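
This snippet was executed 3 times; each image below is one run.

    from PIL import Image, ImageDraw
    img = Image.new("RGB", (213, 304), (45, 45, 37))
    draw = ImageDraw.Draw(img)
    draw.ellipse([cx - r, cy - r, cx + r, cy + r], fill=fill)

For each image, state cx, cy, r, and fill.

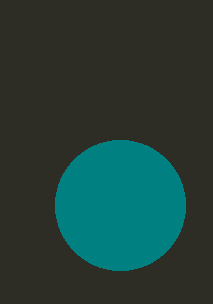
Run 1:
cx = 120; cy = 205; r = 65; fill = 'teal'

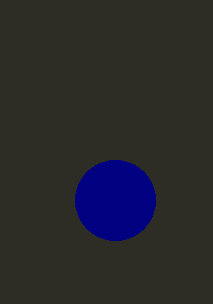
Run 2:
cx = 115
cy = 200
r = 40
fill = 'navy'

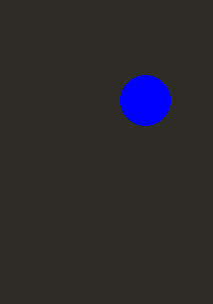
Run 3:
cx = 145
cy = 100
r = 25
fill = 'blue'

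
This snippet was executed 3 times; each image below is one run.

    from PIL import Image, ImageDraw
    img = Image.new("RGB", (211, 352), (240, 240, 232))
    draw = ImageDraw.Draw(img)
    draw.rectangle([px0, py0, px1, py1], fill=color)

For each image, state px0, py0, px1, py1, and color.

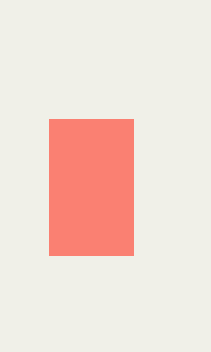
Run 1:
px0 = 49, py0 = 119, px1 = 133, py1 = 255, color = 'salmon'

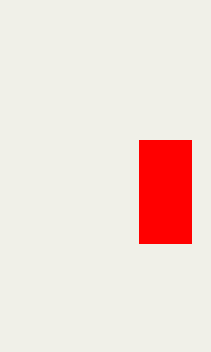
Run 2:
px0 = 139, py0 = 140, px1 = 191, py1 = 243, color = 'red'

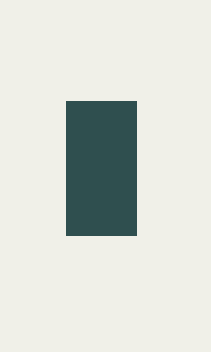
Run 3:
px0 = 66
py0 = 101
px1 = 136
py1 = 235
color = 'darkslategray'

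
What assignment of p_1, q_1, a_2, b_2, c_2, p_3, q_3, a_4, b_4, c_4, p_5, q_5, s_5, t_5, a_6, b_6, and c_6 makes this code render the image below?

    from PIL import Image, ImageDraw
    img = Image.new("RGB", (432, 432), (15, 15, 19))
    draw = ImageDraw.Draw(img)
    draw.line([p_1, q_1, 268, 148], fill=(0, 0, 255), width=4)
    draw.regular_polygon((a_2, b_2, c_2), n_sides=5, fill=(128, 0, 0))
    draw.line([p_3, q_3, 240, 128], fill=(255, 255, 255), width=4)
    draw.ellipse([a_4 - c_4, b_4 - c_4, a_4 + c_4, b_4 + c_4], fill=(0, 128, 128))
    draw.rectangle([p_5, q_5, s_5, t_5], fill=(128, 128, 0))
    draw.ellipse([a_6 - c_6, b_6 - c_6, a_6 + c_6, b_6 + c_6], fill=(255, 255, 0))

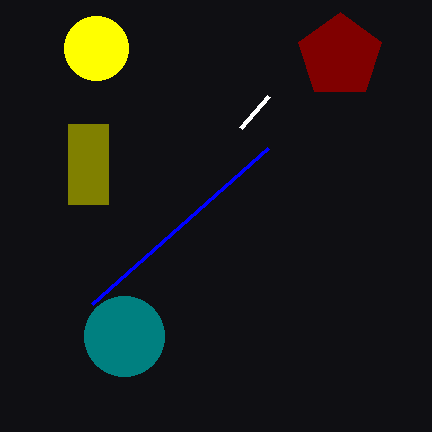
p_1 = 92, q_1 = 304, a_2 = 340, b_2 = 56, c_2 = 44, p_3 = 268, q_3 = 96, a_4 = 124, b_4 = 336, c_4 = 40, p_5 = 68, q_5 = 124, s_5 = 108, t_5 = 204, a_6 = 96, b_6 = 48, c_6 = 32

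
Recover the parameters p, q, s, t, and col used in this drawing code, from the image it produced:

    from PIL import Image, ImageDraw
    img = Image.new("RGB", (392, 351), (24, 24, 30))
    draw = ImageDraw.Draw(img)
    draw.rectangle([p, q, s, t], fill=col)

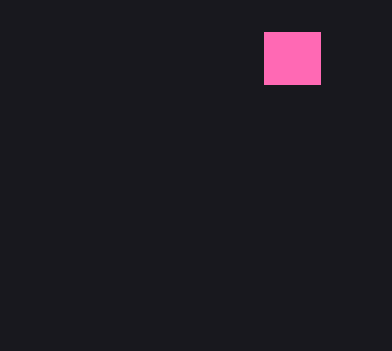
p = 264, q = 32, s = 320, t = 84, col = 'hotpink'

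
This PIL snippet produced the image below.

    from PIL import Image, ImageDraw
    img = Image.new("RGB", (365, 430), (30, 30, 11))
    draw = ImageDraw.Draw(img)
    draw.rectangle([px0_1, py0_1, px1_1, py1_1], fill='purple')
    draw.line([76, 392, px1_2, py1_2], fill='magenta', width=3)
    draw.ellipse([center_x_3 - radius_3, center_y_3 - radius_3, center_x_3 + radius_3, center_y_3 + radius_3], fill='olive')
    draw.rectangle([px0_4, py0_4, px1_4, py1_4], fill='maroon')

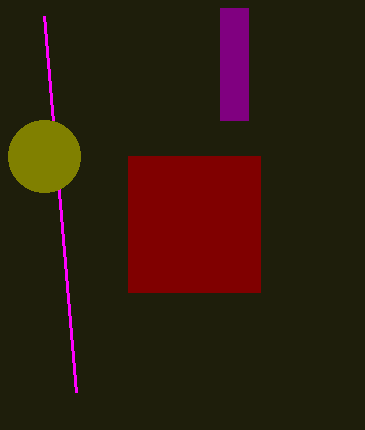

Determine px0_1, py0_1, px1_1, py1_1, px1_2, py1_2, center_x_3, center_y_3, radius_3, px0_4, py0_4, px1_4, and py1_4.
px0_1 = 220; py0_1 = 8; px1_1 = 248; py1_1 = 120; px1_2 = 44; py1_2 = 16; center_x_3 = 44; center_y_3 = 156; radius_3 = 36; px0_4 = 128; py0_4 = 156; px1_4 = 260; py1_4 = 292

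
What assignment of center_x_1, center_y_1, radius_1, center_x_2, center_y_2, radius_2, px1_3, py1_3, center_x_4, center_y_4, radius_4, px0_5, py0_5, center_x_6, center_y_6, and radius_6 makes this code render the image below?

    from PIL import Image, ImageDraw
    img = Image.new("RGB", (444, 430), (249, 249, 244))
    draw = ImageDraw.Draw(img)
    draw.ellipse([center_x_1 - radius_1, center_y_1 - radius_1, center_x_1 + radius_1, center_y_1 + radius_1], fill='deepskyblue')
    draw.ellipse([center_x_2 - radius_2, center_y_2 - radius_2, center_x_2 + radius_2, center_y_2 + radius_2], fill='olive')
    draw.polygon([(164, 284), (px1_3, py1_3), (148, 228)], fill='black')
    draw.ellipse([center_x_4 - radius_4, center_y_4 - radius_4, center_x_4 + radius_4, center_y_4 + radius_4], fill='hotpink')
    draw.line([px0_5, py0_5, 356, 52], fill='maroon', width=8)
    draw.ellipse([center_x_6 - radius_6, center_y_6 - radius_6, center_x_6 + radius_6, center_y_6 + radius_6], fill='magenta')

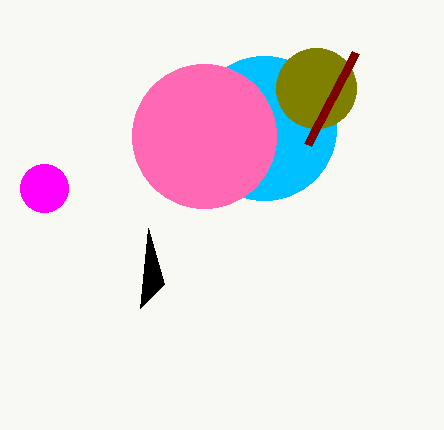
center_x_1 = 264, center_y_1 = 128, radius_1 = 72, center_x_2 = 316, center_y_2 = 88, radius_2 = 40, px1_3 = 140, py1_3 = 308, center_x_4 = 204, center_y_4 = 136, radius_4 = 72, px0_5 = 308, py0_5 = 144, center_x_6 = 44, center_y_6 = 188, radius_6 = 24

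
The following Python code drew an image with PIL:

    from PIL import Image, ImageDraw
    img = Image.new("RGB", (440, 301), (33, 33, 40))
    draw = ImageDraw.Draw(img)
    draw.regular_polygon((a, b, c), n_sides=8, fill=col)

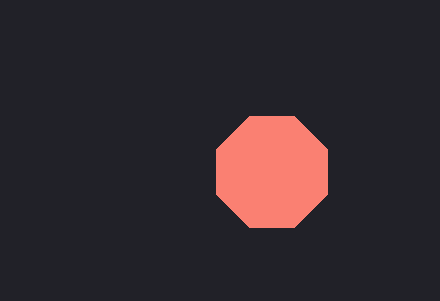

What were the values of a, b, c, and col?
a = 272
b = 172
c = 60
col = 'salmon'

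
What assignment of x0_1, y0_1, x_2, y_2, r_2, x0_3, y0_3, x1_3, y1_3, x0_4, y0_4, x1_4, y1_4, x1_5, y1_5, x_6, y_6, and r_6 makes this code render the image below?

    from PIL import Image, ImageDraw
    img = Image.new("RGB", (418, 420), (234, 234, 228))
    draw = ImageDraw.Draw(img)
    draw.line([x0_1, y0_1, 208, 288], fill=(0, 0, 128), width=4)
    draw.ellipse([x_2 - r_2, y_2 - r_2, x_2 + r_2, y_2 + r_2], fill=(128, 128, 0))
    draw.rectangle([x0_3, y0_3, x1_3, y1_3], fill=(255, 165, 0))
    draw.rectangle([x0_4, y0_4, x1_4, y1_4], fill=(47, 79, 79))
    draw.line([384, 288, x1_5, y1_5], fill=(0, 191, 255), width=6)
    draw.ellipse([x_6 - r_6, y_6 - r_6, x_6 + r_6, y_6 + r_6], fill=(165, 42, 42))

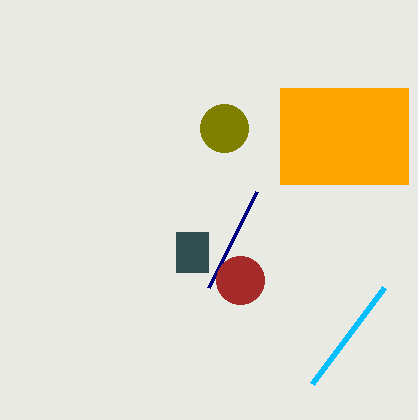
x0_1 = 256; y0_1 = 192; x_2 = 224; y_2 = 128; r_2 = 24; x0_3 = 280; y0_3 = 88; x1_3 = 408; y1_3 = 184; x0_4 = 176; y0_4 = 232; x1_4 = 208; y1_4 = 272; x1_5 = 312; y1_5 = 384; x_6 = 240; y_6 = 280; r_6 = 24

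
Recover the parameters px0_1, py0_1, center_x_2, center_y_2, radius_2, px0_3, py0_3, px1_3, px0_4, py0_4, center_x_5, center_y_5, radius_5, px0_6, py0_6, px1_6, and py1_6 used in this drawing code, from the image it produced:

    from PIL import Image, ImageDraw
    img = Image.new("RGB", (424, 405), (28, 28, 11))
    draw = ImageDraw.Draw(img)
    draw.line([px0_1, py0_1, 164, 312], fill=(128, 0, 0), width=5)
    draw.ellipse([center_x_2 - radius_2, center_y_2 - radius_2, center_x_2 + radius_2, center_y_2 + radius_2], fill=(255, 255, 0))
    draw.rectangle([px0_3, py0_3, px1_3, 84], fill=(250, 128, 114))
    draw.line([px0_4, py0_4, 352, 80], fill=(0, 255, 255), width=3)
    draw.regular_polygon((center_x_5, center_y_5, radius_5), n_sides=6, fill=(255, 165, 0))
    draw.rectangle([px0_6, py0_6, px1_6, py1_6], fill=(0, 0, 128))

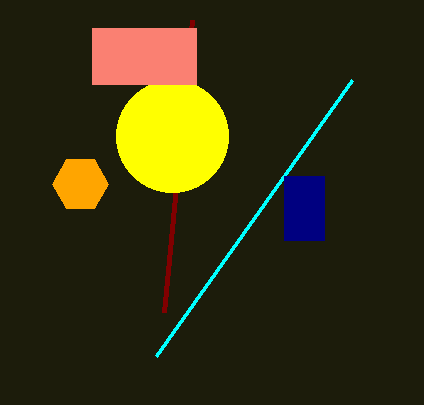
px0_1 = 192
py0_1 = 20
center_x_2 = 172
center_y_2 = 136
radius_2 = 56
px0_3 = 92
py0_3 = 28
px1_3 = 196
px0_4 = 156
py0_4 = 356
center_x_5 = 80
center_y_5 = 184
radius_5 = 28
px0_6 = 284
py0_6 = 176
px1_6 = 324
py1_6 = 240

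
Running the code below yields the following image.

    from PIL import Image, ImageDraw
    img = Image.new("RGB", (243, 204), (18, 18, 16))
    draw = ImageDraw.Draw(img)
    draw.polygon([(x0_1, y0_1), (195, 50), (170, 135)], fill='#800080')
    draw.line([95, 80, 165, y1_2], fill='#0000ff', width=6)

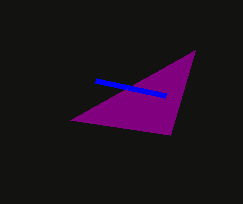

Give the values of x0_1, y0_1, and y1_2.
x0_1 = 70
y0_1 = 120
y1_2 = 95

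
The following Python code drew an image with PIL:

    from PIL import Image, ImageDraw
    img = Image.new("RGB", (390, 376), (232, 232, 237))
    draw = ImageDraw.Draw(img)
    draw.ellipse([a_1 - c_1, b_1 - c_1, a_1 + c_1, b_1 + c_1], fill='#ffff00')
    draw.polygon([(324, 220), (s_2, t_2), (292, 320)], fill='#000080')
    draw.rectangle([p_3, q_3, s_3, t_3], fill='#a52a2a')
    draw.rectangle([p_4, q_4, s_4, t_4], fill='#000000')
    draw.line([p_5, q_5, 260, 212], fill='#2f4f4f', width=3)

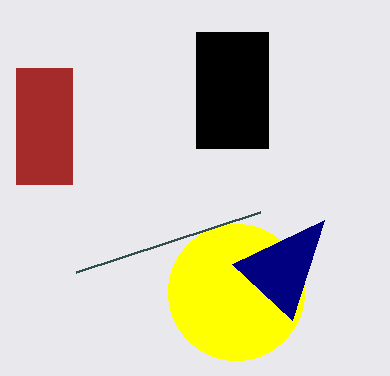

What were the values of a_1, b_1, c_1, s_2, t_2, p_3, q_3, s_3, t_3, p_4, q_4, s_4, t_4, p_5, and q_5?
a_1 = 236, b_1 = 292, c_1 = 68, s_2 = 232, t_2 = 264, p_3 = 16, q_3 = 68, s_3 = 72, t_3 = 184, p_4 = 196, q_4 = 32, s_4 = 268, t_4 = 148, p_5 = 76, q_5 = 272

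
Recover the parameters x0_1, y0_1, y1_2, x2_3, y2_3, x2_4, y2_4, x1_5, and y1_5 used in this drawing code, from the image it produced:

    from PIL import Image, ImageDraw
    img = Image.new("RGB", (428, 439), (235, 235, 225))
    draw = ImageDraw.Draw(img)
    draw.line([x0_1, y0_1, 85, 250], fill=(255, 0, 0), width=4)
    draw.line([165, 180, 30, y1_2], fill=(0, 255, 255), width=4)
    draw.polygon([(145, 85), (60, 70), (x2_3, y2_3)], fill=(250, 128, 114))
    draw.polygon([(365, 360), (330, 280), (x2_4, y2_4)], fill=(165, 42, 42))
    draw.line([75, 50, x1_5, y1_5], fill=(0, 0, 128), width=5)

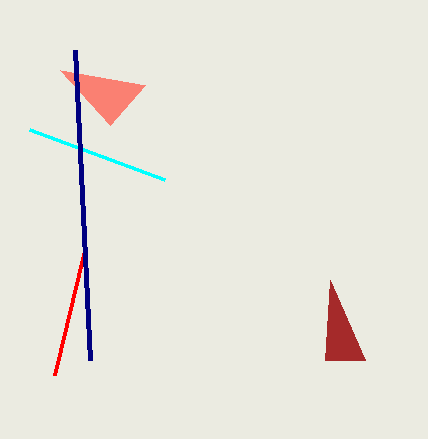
x0_1 = 55
y0_1 = 375
y1_2 = 130
x2_3 = 110
y2_3 = 125
x2_4 = 325
y2_4 = 360
x1_5 = 90
y1_5 = 360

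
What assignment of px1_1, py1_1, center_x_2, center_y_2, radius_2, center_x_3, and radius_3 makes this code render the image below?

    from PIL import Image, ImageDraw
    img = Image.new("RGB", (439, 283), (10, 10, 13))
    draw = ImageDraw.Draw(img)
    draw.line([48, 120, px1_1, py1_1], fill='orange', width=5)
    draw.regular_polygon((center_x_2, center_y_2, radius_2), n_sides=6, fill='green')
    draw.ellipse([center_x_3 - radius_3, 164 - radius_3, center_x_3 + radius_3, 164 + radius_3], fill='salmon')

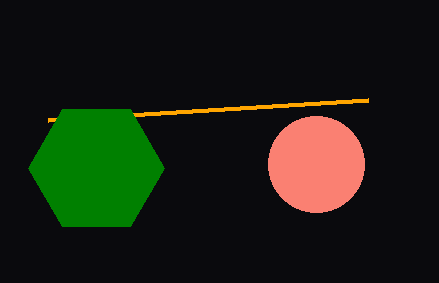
px1_1 = 368, py1_1 = 100, center_x_2 = 96, center_y_2 = 168, radius_2 = 68, center_x_3 = 316, radius_3 = 48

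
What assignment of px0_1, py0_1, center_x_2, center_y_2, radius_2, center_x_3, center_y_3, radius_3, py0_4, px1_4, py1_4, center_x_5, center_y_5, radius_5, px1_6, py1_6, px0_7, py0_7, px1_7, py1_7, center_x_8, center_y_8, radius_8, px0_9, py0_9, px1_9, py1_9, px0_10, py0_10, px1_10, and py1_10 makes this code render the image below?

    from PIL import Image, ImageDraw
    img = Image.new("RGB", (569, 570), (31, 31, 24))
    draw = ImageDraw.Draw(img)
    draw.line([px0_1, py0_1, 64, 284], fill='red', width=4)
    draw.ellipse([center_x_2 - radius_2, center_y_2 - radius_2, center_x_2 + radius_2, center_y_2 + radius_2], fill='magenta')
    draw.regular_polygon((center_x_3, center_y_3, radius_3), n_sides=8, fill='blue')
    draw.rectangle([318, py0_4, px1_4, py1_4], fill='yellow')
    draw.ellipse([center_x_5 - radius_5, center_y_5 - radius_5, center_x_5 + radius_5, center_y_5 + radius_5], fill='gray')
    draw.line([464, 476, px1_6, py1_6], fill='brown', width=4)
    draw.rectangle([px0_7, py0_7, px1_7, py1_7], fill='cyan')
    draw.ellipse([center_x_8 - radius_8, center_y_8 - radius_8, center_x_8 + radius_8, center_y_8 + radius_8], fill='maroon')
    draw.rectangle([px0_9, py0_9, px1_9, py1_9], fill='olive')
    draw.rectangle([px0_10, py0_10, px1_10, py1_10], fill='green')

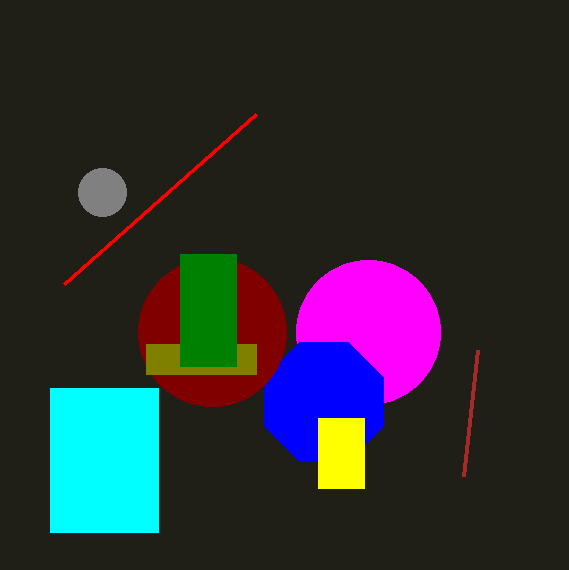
px0_1 = 256, py0_1 = 114, center_x_2 = 368, center_y_2 = 332, radius_2 = 72, center_x_3 = 324, center_y_3 = 402, radius_3 = 64, py0_4 = 418, px1_4 = 364, py1_4 = 488, center_x_5 = 102, center_y_5 = 192, radius_5 = 24, px1_6 = 478, py1_6 = 350, px0_7 = 50, py0_7 = 388, px1_7 = 158, py1_7 = 532, center_x_8 = 212, center_y_8 = 332, radius_8 = 74, px0_9 = 146, py0_9 = 344, px1_9 = 256, py1_9 = 374, px0_10 = 180, py0_10 = 254, px1_10 = 236, py1_10 = 366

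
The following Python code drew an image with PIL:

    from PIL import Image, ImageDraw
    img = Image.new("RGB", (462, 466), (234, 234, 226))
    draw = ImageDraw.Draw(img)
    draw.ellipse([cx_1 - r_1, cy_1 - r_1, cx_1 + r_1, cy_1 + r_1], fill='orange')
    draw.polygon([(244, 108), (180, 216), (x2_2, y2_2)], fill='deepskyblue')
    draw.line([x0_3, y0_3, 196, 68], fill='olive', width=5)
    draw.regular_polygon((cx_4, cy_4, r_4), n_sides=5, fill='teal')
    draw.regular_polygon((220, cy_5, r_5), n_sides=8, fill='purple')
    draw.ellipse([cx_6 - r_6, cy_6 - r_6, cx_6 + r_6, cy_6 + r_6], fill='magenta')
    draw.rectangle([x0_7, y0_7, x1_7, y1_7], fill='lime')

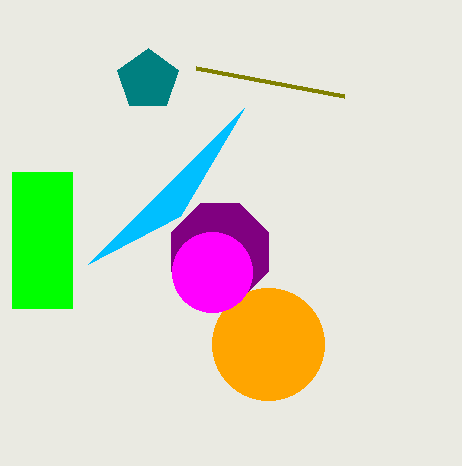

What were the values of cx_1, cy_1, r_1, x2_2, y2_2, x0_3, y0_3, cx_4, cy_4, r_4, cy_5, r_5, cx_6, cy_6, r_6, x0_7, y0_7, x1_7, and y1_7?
cx_1 = 268, cy_1 = 344, r_1 = 56, x2_2 = 88, y2_2 = 264, x0_3 = 344, y0_3 = 96, cx_4 = 148, cy_4 = 80, r_4 = 32, cy_5 = 252, r_5 = 52, cx_6 = 212, cy_6 = 272, r_6 = 40, x0_7 = 12, y0_7 = 172, x1_7 = 72, y1_7 = 308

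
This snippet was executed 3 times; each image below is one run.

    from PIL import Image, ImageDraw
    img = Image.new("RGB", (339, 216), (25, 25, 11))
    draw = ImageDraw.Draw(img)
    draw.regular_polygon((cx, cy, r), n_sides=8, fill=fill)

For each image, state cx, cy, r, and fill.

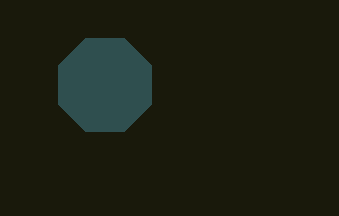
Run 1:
cx = 105; cy = 85; r = 50; fill = 'darkslategray'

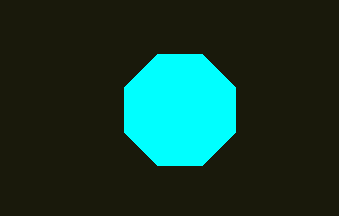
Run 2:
cx = 180, cy = 110, r = 60, fill = 'cyan'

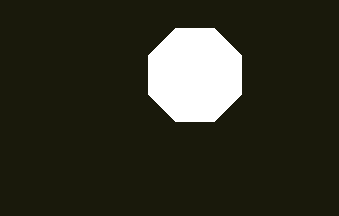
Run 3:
cx = 195
cy = 75
r = 50
fill = 'white'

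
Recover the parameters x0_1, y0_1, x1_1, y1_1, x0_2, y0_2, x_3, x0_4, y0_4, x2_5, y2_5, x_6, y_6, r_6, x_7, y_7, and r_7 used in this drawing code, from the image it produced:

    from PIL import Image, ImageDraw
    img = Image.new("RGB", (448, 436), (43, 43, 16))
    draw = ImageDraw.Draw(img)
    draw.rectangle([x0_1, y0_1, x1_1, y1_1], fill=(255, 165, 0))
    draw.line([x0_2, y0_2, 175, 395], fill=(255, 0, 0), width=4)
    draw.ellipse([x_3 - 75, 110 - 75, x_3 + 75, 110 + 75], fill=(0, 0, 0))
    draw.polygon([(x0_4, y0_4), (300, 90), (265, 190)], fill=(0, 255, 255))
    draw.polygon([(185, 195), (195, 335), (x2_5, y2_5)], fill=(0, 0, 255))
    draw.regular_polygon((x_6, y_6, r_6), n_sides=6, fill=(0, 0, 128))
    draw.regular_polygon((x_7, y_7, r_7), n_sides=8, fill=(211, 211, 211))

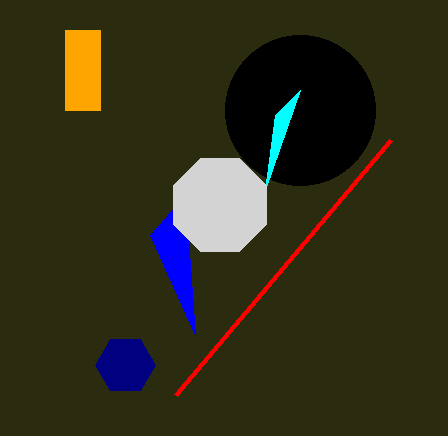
x0_1 = 65; y0_1 = 30; x1_1 = 100; y1_1 = 110; x0_2 = 390; y0_2 = 140; x_3 = 300; x0_4 = 275; y0_4 = 115; x2_5 = 150; y2_5 = 235; x_6 = 125; y_6 = 365; r_6 = 30; x_7 = 220; y_7 = 205; r_7 = 50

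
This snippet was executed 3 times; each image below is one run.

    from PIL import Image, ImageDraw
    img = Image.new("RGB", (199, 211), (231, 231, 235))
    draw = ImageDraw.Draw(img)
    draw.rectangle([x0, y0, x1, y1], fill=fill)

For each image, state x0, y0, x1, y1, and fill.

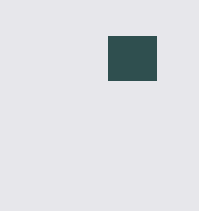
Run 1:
x0 = 108; y0 = 36; x1 = 156; y1 = 80; fill = 'darkslategray'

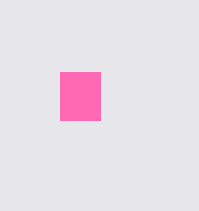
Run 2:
x0 = 60; y0 = 72; x1 = 100; y1 = 120; fill = 'hotpink'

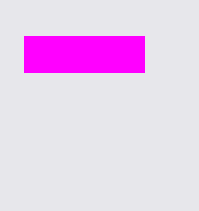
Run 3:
x0 = 24
y0 = 36
x1 = 144
y1 = 72
fill = 'magenta'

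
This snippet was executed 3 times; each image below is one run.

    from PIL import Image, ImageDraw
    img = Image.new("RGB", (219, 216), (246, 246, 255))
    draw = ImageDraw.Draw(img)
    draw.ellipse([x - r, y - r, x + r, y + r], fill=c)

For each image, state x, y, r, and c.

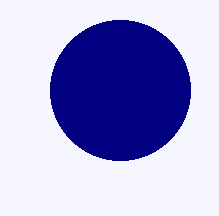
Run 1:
x = 120; y = 90; r = 70; c = 'navy'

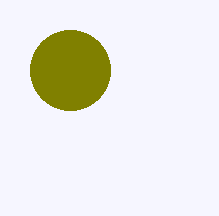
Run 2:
x = 70, y = 70, r = 40, c = 'olive'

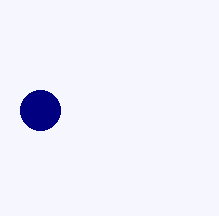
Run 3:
x = 40, y = 110, r = 20, c = 'navy'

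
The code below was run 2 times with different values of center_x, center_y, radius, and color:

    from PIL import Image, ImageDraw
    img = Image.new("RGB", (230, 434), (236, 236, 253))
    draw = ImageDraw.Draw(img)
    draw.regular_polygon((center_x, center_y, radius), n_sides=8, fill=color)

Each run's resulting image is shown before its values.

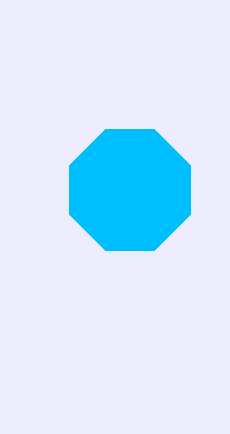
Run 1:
center_x = 130; center_y = 190; radius = 65; color = 'deepskyblue'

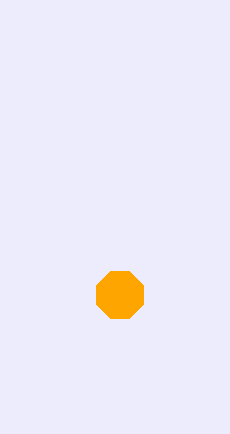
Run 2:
center_x = 120; center_y = 295; radius = 25; color = 'orange'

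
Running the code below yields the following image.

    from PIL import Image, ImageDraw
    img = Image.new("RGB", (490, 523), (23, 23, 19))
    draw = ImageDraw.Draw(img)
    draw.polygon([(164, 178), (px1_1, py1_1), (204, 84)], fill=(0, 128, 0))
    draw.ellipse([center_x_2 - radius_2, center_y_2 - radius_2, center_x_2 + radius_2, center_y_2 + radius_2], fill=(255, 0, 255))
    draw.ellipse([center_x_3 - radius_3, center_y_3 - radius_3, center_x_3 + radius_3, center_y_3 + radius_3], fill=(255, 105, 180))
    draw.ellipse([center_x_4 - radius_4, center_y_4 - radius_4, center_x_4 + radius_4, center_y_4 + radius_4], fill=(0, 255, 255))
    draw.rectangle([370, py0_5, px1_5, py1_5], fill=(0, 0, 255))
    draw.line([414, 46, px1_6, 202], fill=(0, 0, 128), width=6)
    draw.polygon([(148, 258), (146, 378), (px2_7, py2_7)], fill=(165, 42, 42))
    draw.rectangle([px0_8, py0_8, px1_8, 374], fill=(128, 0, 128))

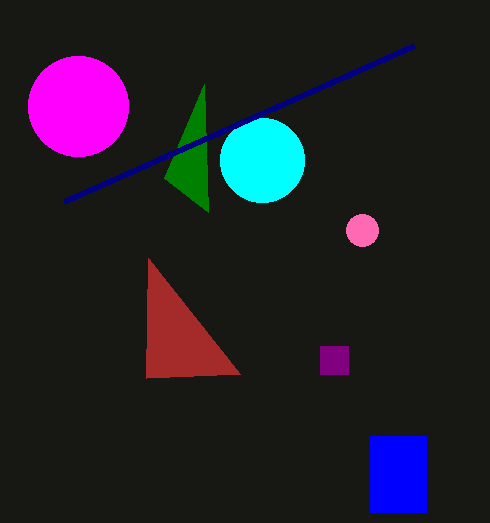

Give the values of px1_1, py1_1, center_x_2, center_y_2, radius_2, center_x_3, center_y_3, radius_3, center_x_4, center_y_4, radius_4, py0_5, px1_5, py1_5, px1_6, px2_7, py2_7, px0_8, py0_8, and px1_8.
px1_1 = 208; py1_1 = 212; center_x_2 = 78; center_y_2 = 106; radius_2 = 50; center_x_3 = 362; center_y_3 = 230; radius_3 = 16; center_x_4 = 262; center_y_4 = 160; radius_4 = 42; py0_5 = 436; px1_5 = 426; py1_5 = 512; px1_6 = 64; px2_7 = 240; py2_7 = 374; px0_8 = 320; py0_8 = 346; px1_8 = 348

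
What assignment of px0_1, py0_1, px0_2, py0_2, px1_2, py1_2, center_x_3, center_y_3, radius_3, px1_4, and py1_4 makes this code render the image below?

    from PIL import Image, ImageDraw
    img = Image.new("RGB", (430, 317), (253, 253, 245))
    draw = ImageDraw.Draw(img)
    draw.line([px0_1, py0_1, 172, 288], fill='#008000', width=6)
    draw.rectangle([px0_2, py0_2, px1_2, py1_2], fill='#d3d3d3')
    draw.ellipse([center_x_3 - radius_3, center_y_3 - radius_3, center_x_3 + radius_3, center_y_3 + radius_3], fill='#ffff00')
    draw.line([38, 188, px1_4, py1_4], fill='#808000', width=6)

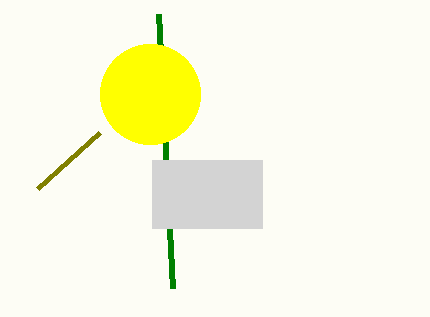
px0_1 = 158, py0_1 = 14, px0_2 = 152, py0_2 = 160, px1_2 = 262, py1_2 = 228, center_x_3 = 150, center_y_3 = 94, radius_3 = 50, px1_4 = 100, py1_4 = 132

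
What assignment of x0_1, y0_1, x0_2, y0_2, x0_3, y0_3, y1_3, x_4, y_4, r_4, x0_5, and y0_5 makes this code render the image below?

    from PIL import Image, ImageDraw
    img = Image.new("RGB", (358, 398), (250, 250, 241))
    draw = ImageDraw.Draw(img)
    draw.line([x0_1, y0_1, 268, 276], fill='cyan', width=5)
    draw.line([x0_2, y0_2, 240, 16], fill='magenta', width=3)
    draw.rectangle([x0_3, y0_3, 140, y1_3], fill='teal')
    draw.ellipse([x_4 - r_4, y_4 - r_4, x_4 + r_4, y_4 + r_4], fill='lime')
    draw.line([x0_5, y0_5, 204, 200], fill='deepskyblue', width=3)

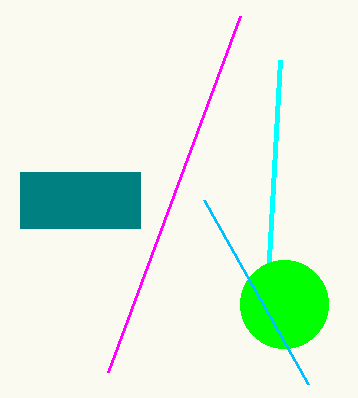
x0_1 = 280; y0_1 = 60; x0_2 = 108; y0_2 = 372; x0_3 = 20; y0_3 = 172; y1_3 = 228; x_4 = 284; y_4 = 304; r_4 = 44; x0_5 = 308; y0_5 = 384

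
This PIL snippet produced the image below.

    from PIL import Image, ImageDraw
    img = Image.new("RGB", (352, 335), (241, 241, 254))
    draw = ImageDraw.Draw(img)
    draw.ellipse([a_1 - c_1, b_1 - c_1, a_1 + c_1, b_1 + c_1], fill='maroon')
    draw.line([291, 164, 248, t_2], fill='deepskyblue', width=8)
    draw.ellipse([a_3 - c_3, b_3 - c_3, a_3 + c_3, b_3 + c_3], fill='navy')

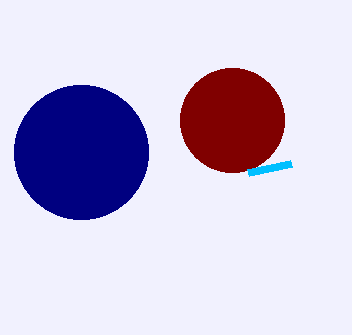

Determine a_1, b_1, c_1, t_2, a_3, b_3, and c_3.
a_1 = 232
b_1 = 120
c_1 = 52
t_2 = 173
a_3 = 81
b_3 = 152
c_3 = 67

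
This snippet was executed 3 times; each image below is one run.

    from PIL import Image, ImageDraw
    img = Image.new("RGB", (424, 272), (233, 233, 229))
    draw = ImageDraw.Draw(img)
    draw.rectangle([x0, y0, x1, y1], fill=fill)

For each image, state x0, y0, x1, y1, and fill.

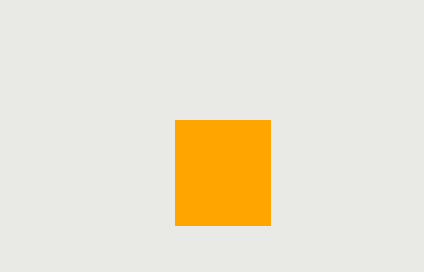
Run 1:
x0 = 175, y0 = 120, x1 = 270, y1 = 225, fill = 'orange'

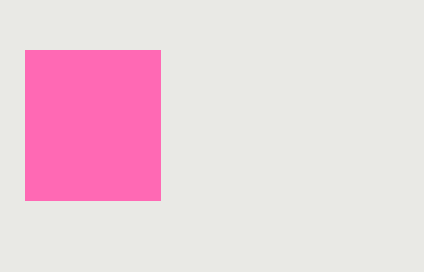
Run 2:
x0 = 25, y0 = 50, x1 = 160, y1 = 200, fill = 'hotpink'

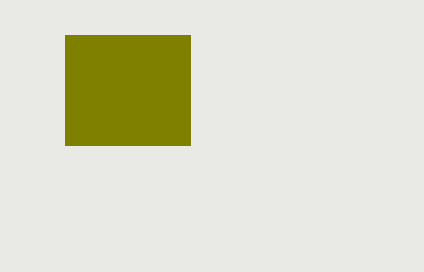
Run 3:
x0 = 65; y0 = 35; x1 = 190; y1 = 145; fill = 'olive'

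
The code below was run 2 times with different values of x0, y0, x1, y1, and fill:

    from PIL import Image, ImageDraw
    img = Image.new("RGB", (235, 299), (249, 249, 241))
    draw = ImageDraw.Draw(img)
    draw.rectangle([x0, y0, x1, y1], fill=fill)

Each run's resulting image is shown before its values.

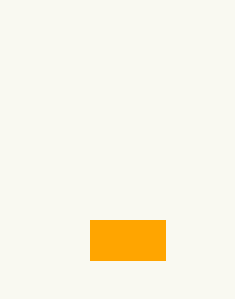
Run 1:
x0 = 90, y0 = 220, x1 = 165, y1 = 260, fill = 'orange'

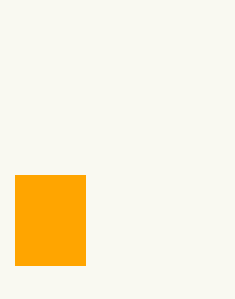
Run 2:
x0 = 15; y0 = 175; x1 = 85; y1 = 265; fill = 'orange'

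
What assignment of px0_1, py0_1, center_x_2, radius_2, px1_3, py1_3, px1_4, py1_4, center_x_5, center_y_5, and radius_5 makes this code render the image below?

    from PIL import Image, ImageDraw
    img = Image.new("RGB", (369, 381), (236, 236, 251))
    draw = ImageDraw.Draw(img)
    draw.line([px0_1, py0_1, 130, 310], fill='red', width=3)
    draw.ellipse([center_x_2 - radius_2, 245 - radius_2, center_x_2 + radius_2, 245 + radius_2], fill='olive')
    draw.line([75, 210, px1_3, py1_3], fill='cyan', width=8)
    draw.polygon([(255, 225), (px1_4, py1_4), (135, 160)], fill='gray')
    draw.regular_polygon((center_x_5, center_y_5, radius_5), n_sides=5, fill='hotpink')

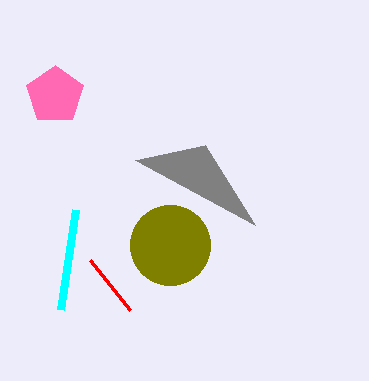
px0_1 = 90, py0_1 = 260, center_x_2 = 170, radius_2 = 40, px1_3 = 60, py1_3 = 310, px1_4 = 205, py1_4 = 145, center_x_5 = 55, center_y_5 = 95, radius_5 = 30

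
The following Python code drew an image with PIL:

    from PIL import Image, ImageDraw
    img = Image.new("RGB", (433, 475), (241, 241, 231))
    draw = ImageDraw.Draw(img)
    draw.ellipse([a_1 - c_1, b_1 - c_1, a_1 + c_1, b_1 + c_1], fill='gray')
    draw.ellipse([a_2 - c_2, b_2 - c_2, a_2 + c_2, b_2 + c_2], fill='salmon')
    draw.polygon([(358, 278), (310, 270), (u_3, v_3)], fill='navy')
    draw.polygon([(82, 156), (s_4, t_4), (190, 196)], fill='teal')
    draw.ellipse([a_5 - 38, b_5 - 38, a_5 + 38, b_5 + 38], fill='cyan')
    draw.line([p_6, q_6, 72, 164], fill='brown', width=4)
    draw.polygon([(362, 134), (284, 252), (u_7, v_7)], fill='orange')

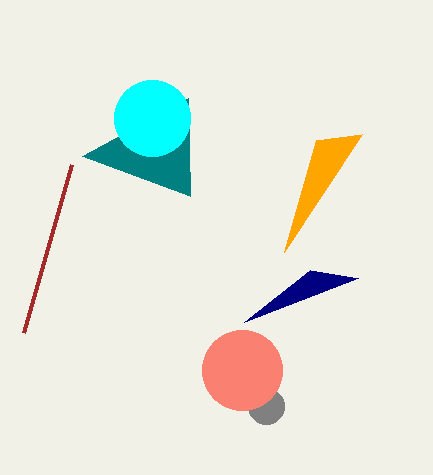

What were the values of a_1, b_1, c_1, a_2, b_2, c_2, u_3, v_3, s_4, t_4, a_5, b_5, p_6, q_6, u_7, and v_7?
a_1 = 266
b_1 = 406
c_1 = 18
a_2 = 242
b_2 = 370
c_2 = 40
u_3 = 244
v_3 = 322
s_4 = 188
t_4 = 98
a_5 = 152
b_5 = 118
p_6 = 24
q_6 = 332
u_7 = 316
v_7 = 140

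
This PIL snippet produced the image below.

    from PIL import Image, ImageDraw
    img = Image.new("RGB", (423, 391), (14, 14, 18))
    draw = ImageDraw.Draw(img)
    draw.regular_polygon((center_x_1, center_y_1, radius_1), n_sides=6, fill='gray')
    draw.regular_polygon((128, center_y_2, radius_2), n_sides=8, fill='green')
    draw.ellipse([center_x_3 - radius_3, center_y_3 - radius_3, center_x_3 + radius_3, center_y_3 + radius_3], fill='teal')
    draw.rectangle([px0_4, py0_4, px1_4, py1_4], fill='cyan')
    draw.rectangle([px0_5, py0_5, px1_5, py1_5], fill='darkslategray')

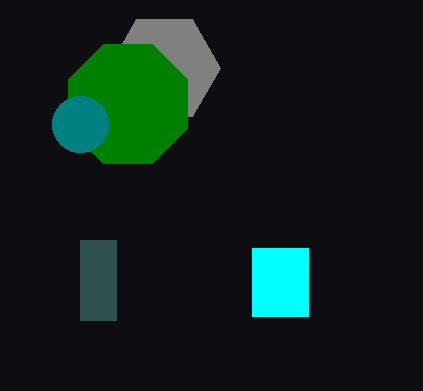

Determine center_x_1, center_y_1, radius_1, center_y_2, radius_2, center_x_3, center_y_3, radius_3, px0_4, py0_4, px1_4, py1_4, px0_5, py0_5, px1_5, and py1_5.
center_x_1 = 164; center_y_1 = 68; radius_1 = 56; center_y_2 = 104; radius_2 = 64; center_x_3 = 80; center_y_3 = 124; radius_3 = 28; px0_4 = 252; py0_4 = 248; px1_4 = 308; py1_4 = 316; px0_5 = 80; py0_5 = 240; px1_5 = 116; py1_5 = 320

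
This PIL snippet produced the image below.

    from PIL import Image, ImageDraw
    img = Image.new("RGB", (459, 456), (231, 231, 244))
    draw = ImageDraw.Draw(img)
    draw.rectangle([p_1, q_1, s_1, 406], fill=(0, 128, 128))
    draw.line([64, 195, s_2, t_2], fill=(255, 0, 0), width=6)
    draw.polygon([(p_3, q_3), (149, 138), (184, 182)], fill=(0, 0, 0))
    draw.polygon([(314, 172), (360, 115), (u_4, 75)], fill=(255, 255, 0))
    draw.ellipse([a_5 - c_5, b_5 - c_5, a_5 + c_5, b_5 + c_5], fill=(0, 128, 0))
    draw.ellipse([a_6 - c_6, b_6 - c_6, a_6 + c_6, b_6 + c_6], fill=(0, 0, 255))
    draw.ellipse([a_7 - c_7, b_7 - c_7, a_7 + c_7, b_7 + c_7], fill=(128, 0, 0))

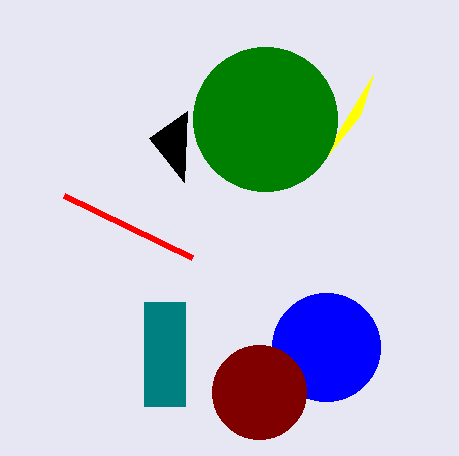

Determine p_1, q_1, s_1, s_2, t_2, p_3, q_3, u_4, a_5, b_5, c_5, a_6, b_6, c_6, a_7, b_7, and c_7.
p_1 = 144, q_1 = 302, s_1 = 185, s_2 = 192, t_2 = 257, p_3 = 187, q_3 = 111, u_4 = 373, a_5 = 265, b_5 = 119, c_5 = 72, a_6 = 326, b_6 = 347, c_6 = 54, a_7 = 259, b_7 = 392, c_7 = 47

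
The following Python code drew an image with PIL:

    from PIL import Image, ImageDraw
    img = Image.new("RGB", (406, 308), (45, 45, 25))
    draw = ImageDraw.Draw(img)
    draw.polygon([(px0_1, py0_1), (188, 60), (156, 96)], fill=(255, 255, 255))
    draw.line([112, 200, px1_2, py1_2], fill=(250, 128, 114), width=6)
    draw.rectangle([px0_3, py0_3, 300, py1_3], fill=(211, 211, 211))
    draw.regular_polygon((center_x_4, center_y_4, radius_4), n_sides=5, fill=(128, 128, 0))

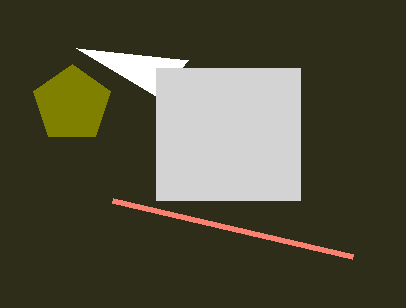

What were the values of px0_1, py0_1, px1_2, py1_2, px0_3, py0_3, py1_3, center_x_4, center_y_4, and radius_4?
px0_1 = 76; py0_1 = 48; px1_2 = 352; py1_2 = 256; px0_3 = 156; py0_3 = 68; py1_3 = 200; center_x_4 = 72; center_y_4 = 104; radius_4 = 40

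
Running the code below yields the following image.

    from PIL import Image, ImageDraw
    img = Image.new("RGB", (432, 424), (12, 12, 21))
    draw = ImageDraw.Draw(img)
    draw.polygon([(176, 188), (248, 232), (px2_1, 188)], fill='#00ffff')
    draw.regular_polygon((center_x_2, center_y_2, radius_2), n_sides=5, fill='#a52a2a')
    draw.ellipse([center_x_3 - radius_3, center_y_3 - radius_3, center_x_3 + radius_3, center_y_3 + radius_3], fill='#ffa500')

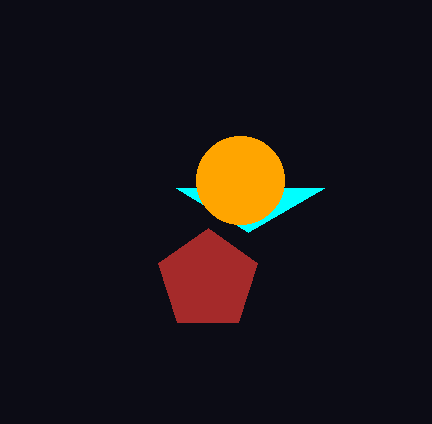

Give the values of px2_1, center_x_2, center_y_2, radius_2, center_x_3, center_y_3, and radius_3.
px2_1 = 324, center_x_2 = 208, center_y_2 = 280, radius_2 = 52, center_x_3 = 240, center_y_3 = 180, radius_3 = 44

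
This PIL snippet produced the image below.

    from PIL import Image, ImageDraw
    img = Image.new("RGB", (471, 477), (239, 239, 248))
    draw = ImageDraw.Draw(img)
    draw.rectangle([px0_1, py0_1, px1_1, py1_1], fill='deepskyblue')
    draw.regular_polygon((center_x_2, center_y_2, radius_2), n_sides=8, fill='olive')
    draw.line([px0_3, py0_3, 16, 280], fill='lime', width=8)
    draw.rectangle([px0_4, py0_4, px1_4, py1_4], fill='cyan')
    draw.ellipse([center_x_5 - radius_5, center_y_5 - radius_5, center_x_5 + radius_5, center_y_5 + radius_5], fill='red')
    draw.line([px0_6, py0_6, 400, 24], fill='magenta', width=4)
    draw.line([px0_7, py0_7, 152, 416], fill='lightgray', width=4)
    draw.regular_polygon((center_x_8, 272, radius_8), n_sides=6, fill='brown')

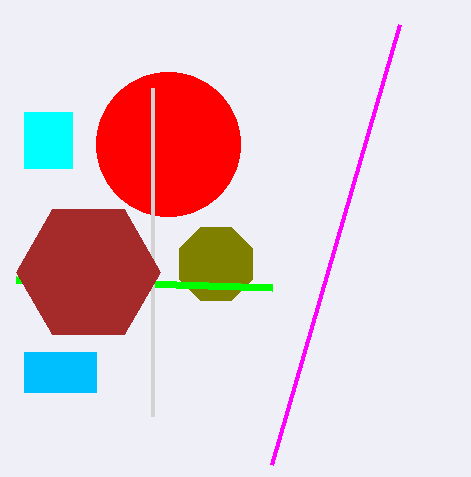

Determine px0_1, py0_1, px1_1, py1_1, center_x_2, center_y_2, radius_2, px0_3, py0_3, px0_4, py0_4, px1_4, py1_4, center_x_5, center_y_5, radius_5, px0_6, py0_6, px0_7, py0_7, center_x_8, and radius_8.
px0_1 = 24, py0_1 = 352, px1_1 = 96, py1_1 = 392, center_x_2 = 216, center_y_2 = 264, radius_2 = 40, px0_3 = 272, py0_3 = 288, px0_4 = 24, py0_4 = 112, px1_4 = 72, py1_4 = 168, center_x_5 = 168, center_y_5 = 144, radius_5 = 72, px0_6 = 272, py0_6 = 464, px0_7 = 152, py0_7 = 88, center_x_8 = 88, radius_8 = 72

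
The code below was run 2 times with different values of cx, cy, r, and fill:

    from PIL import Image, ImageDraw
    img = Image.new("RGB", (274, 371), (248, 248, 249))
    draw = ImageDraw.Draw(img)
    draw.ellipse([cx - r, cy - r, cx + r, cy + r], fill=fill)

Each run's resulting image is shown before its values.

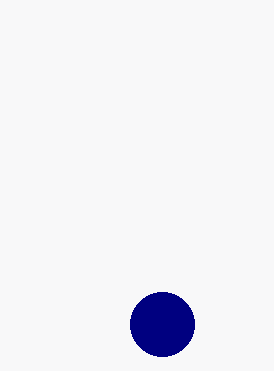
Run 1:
cx = 162; cy = 324; r = 32; fill = 'navy'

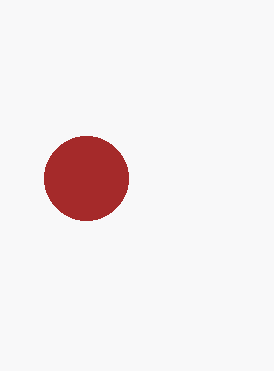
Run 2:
cx = 86; cy = 178; r = 42; fill = 'brown'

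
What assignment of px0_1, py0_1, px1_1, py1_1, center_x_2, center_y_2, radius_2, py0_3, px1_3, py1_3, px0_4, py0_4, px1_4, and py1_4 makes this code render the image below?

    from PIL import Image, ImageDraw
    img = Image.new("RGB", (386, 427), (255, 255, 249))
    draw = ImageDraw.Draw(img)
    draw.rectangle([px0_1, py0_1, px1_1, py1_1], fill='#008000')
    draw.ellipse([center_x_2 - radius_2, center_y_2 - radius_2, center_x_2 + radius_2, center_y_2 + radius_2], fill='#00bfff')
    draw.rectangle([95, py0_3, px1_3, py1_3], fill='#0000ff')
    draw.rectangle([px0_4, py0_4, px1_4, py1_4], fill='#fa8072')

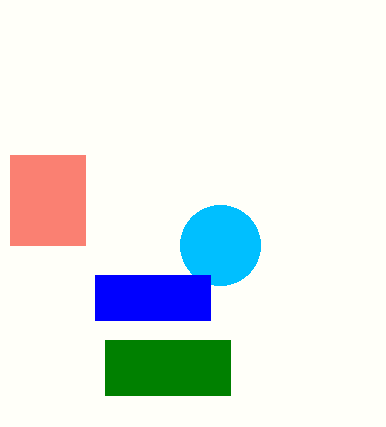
px0_1 = 105; py0_1 = 340; px1_1 = 230; py1_1 = 395; center_x_2 = 220; center_y_2 = 245; radius_2 = 40; py0_3 = 275; px1_3 = 210; py1_3 = 320; px0_4 = 10; py0_4 = 155; px1_4 = 85; py1_4 = 245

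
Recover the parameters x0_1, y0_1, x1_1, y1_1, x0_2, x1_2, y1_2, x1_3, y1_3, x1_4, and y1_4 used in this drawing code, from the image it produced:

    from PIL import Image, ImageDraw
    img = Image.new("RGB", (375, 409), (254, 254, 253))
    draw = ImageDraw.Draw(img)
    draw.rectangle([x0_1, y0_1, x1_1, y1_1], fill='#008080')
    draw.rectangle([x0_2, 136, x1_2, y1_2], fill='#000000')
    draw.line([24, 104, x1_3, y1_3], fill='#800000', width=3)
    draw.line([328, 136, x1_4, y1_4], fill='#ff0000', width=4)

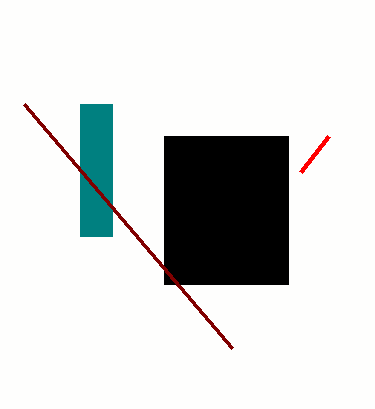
x0_1 = 80, y0_1 = 104, x1_1 = 112, y1_1 = 236, x0_2 = 164, x1_2 = 288, y1_2 = 284, x1_3 = 232, y1_3 = 348, x1_4 = 300, y1_4 = 172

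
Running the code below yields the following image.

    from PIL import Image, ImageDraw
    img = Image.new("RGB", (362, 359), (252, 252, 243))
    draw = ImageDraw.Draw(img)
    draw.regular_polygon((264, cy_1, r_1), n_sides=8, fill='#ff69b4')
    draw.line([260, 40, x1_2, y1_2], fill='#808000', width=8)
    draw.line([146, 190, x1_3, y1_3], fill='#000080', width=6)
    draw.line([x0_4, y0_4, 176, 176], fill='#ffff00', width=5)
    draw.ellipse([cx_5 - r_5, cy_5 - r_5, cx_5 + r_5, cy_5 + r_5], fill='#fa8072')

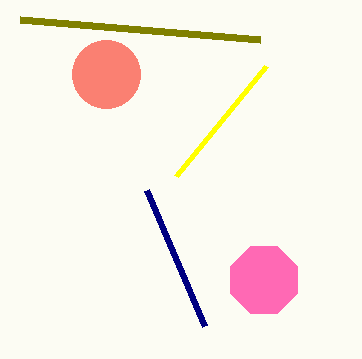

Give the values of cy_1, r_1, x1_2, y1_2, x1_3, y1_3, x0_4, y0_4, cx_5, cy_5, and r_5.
cy_1 = 280
r_1 = 36
x1_2 = 20
y1_2 = 20
x1_3 = 204
y1_3 = 326
x0_4 = 266
y0_4 = 66
cx_5 = 106
cy_5 = 74
r_5 = 34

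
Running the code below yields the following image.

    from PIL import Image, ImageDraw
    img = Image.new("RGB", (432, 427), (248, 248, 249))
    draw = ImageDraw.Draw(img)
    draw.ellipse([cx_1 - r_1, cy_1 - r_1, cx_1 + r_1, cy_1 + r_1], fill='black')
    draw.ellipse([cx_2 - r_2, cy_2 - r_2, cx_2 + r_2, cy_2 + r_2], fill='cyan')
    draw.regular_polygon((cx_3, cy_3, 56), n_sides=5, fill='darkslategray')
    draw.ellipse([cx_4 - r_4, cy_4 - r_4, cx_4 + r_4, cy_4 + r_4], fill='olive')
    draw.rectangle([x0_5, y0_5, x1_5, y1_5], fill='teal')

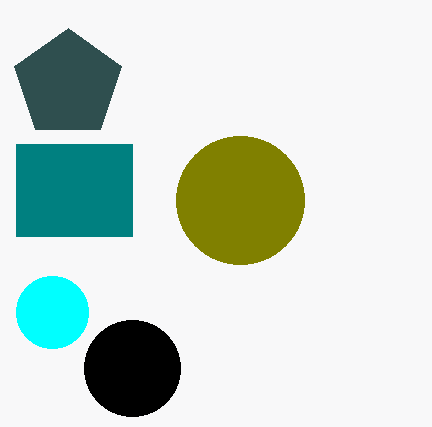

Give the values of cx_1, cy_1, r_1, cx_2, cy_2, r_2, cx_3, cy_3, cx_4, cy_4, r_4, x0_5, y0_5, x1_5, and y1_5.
cx_1 = 132; cy_1 = 368; r_1 = 48; cx_2 = 52; cy_2 = 312; r_2 = 36; cx_3 = 68; cy_3 = 84; cx_4 = 240; cy_4 = 200; r_4 = 64; x0_5 = 16; y0_5 = 144; x1_5 = 132; y1_5 = 236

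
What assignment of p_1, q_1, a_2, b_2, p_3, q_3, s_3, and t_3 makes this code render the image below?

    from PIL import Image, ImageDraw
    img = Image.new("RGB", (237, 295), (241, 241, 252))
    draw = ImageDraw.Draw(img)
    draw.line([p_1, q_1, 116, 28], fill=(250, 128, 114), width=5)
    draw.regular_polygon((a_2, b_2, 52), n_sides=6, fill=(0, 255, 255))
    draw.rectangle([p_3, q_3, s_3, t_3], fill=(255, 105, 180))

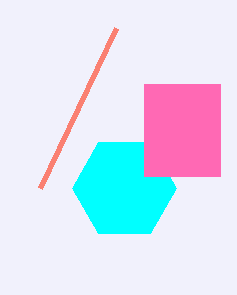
p_1 = 40
q_1 = 188
a_2 = 124
b_2 = 188
p_3 = 144
q_3 = 84
s_3 = 220
t_3 = 176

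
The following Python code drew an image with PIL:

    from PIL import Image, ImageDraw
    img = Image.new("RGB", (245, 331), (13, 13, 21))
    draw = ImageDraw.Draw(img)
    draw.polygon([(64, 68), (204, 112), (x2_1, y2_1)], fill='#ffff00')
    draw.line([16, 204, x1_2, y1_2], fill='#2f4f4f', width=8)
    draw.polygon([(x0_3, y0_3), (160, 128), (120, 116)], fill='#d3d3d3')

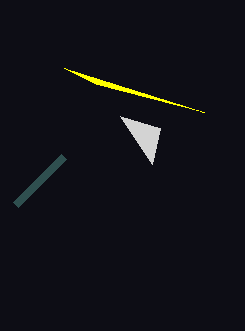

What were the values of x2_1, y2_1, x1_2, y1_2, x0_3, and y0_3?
x2_1 = 96
y2_1 = 84
x1_2 = 64
y1_2 = 156
x0_3 = 152
y0_3 = 164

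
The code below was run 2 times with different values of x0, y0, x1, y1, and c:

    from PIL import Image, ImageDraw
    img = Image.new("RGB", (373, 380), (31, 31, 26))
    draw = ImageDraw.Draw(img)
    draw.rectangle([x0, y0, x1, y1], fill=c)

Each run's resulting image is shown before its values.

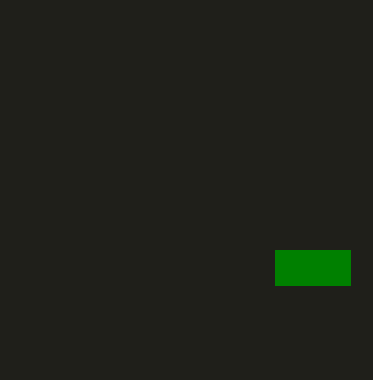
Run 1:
x0 = 275, y0 = 250, x1 = 350, y1 = 285, c = 'green'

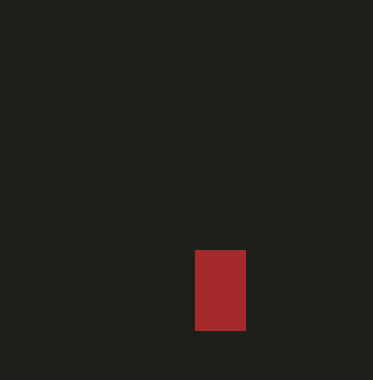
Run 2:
x0 = 195
y0 = 250
x1 = 245
y1 = 330
c = 'brown'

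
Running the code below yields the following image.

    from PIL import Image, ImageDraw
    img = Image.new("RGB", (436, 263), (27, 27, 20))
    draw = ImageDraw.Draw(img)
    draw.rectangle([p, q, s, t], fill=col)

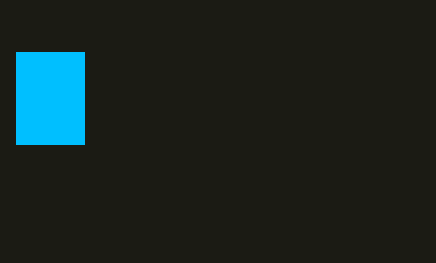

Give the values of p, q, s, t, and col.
p = 16; q = 52; s = 84; t = 144; col = 'deepskyblue'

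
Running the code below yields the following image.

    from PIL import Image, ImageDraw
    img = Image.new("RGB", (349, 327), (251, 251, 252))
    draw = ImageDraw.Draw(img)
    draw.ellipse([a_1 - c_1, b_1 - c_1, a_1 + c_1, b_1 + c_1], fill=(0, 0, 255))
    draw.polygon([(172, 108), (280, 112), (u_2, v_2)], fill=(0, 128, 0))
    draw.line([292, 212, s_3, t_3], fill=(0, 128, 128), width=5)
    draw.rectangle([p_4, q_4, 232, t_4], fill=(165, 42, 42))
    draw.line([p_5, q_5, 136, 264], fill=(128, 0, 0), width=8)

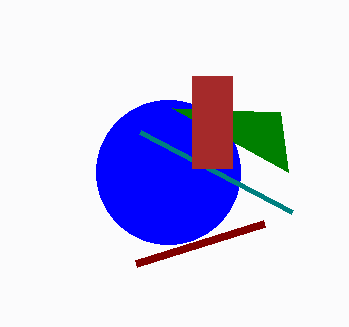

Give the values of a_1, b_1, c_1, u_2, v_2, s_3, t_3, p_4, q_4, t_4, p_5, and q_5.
a_1 = 168
b_1 = 172
c_1 = 72
u_2 = 288
v_2 = 172
s_3 = 140
t_3 = 132
p_4 = 192
q_4 = 76
t_4 = 168
p_5 = 264
q_5 = 224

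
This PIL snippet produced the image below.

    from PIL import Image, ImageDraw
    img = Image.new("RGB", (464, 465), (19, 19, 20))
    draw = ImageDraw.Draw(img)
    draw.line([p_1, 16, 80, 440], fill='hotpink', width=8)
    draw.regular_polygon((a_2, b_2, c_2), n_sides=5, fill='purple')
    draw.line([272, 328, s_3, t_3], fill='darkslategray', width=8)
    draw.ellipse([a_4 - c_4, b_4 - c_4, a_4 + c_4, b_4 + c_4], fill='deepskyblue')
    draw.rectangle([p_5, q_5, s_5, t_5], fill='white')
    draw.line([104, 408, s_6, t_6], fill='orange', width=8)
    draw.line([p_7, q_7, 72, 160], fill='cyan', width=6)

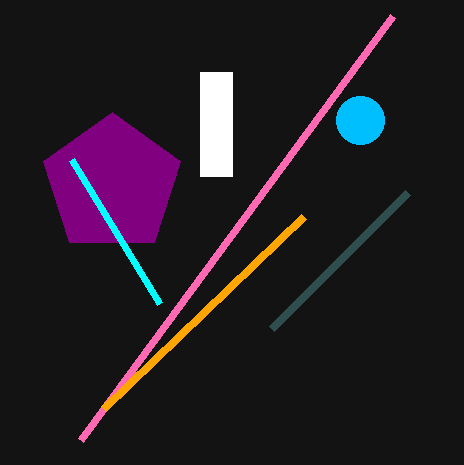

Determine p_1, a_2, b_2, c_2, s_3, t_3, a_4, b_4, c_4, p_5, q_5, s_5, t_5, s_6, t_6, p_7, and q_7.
p_1 = 392; a_2 = 112; b_2 = 184; c_2 = 72; s_3 = 408; t_3 = 192; a_4 = 360; b_4 = 120; c_4 = 24; p_5 = 200; q_5 = 72; s_5 = 232; t_5 = 176; s_6 = 304; t_6 = 216; p_7 = 160; q_7 = 304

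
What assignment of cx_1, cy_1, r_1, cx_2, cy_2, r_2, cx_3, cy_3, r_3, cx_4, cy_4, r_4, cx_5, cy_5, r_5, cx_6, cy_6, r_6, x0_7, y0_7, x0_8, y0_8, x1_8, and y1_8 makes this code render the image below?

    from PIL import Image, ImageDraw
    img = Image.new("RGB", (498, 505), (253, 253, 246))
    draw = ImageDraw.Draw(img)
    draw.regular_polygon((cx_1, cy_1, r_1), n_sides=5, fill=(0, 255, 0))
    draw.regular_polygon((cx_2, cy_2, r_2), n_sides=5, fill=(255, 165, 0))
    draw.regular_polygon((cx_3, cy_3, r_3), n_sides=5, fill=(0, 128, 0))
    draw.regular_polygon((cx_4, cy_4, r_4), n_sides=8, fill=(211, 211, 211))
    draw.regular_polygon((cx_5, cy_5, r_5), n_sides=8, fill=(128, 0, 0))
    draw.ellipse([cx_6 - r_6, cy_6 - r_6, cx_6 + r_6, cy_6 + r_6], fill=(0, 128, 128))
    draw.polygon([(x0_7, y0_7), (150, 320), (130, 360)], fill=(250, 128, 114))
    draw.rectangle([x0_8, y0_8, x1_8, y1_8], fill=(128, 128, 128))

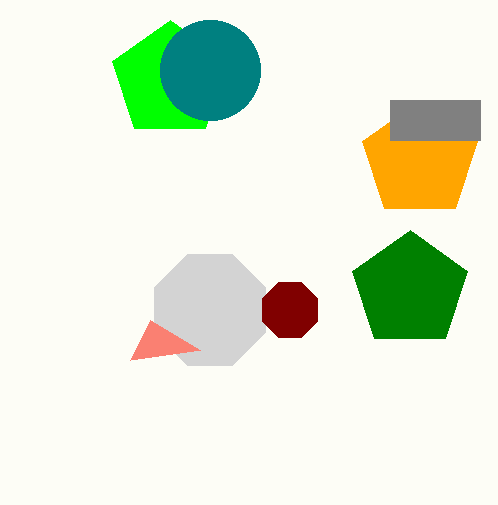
cx_1 = 170
cy_1 = 80
r_1 = 60
cx_2 = 420
cy_2 = 160
r_2 = 60
cx_3 = 410
cy_3 = 290
r_3 = 60
cx_4 = 210
cy_4 = 310
r_4 = 60
cx_5 = 290
cy_5 = 310
r_5 = 30
cx_6 = 210
cy_6 = 70
r_6 = 50
x0_7 = 200
y0_7 = 350
x0_8 = 390
y0_8 = 100
x1_8 = 480
y1_8 = 140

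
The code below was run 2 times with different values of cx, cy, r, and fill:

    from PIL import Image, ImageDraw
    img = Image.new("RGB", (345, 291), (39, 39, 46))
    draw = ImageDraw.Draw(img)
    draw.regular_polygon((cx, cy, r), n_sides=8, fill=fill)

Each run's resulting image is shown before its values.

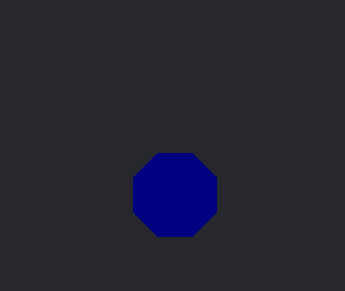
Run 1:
cx = 175; cy = 195; r = 45; fill = 'navy'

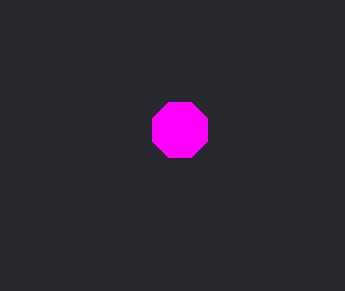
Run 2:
cx = 180
cy = 130
r = 30
fill = 'magenta'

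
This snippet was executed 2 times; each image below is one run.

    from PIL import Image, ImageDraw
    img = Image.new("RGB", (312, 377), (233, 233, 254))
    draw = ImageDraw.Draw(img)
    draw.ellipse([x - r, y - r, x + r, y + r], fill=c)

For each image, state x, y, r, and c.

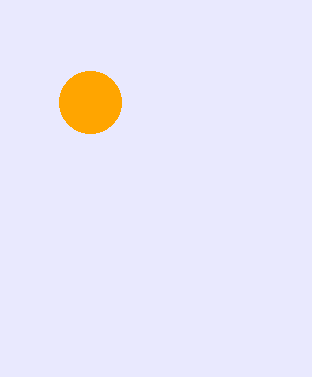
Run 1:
x = 90; y = 102; r = 31; c = 'orange'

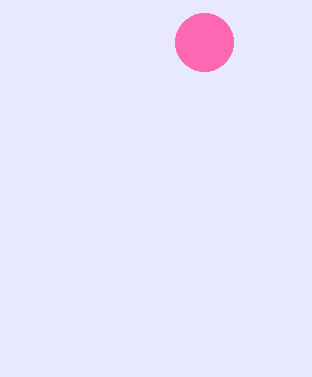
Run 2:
x = 204
y = 42
r = 29
c = 'hotpink'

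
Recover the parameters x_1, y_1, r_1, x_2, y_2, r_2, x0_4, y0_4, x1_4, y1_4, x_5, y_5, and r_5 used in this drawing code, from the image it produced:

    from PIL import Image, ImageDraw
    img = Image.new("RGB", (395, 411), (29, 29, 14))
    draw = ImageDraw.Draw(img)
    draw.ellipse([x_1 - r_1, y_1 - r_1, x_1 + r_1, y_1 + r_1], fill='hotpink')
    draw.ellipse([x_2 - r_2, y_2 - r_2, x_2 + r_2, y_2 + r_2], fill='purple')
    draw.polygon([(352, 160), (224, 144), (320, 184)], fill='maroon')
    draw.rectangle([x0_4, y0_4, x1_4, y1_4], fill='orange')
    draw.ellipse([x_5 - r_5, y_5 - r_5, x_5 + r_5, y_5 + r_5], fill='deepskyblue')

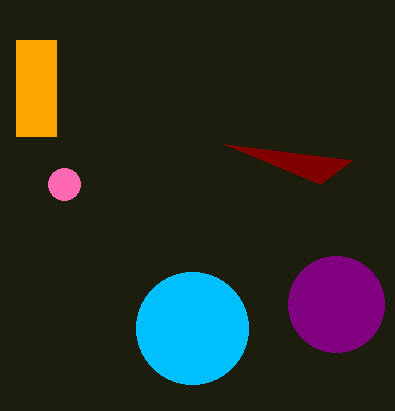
x_1 = 64
y_1 = 184
r_1 = 16
x_2 = 336
y_2 = 304
r_2 = 48
x0_4 = 16
y0_4 = 40
x1_4 = 56
y1_4 = 136
x_5 = 192
y_5 = 328
r_5 = 56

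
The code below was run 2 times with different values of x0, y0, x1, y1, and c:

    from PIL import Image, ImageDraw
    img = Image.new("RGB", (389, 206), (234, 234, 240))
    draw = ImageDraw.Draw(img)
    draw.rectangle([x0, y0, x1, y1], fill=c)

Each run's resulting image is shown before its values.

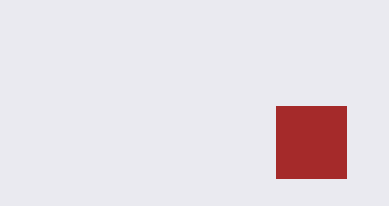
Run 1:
x0 = 276
y0 = 106
x1 = 346
y1 = 178
c = 'brown'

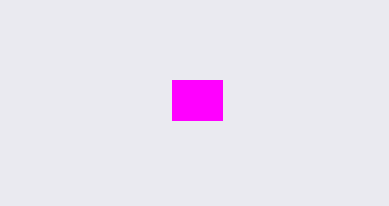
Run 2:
x0 = 172, y0 = 80, x1 = 222, y1 = 120, c = 'magenta'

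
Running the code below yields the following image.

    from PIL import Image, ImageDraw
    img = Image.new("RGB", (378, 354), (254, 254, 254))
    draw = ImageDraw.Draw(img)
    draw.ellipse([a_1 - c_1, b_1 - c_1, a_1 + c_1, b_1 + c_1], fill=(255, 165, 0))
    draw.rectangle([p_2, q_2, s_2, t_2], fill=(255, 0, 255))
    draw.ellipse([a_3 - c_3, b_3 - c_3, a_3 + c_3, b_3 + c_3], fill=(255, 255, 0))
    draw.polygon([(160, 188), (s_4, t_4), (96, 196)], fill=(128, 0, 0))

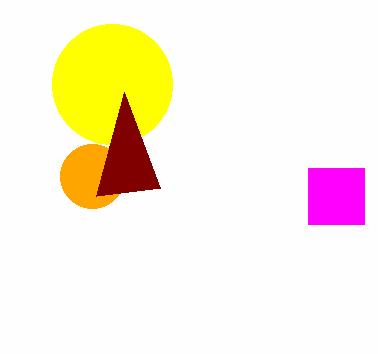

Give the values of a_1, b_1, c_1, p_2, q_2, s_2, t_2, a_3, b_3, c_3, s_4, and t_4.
a_1 = 92
b_1 = 176
c_1 = 32
p_2 = 308
q_2 = 168
s_2 = 364
t_2 = 224
a_3 = 112
b_3 = 84
c_3 = 60
s_4 = 124
t_4 = 92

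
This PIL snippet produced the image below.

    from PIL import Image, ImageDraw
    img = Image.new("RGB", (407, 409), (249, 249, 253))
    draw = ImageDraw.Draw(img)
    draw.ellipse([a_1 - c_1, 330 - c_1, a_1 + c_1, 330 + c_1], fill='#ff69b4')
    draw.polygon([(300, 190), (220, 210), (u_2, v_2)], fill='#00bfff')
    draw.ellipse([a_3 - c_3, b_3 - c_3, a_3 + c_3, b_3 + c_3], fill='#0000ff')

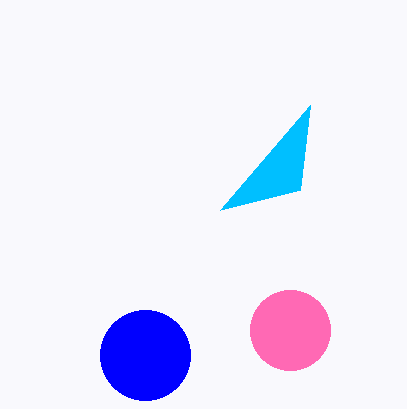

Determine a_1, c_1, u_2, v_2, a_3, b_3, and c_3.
a_1 = 290
c_1 = 40
u_2 = 310
v_2 = 105
a_3 = 145
b_3 = 355
c_3 = 45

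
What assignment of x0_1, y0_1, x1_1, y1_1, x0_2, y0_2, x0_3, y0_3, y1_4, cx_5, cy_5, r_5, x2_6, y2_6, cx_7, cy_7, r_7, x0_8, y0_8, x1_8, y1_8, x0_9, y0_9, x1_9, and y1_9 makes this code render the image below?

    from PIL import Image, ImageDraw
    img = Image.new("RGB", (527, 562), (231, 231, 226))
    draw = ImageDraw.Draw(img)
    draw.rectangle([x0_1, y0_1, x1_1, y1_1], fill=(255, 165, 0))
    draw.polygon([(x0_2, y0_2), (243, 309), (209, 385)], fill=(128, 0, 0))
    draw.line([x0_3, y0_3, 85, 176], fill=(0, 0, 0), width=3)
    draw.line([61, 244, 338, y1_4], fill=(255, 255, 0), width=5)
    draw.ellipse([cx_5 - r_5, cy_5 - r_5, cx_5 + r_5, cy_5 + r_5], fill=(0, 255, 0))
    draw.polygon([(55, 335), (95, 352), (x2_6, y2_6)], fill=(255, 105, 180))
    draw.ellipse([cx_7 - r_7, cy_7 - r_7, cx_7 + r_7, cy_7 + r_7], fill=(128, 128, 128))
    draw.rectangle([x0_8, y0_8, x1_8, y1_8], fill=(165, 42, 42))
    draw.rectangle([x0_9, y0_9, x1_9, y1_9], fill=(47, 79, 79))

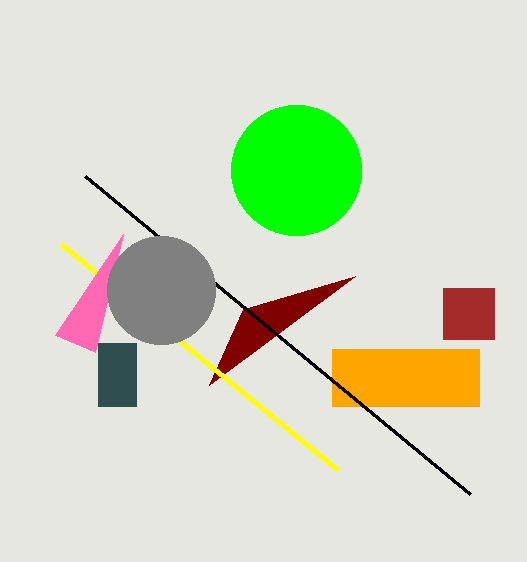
x0_1 = 332; y0_1 = 349; x1_1 = 479; y1_1 = 406; x0_2 = 355; y0_2 = 276; x0_3 = 470; y0_3 = 494; y1_4 = 470; cx_5 = 296; cy_5 = 170; r_5 = 65; x2_6 = 123; y2_6 = 234; cx_7 = 161; cy_7 = 290; r_7 = 54; x0_8 = 443; y0_8 = 288; x1_8 = 494; y1_8 = 339; x0_9 = 98; y0_9 = 343; x1_9 = 136; y1_9 = 406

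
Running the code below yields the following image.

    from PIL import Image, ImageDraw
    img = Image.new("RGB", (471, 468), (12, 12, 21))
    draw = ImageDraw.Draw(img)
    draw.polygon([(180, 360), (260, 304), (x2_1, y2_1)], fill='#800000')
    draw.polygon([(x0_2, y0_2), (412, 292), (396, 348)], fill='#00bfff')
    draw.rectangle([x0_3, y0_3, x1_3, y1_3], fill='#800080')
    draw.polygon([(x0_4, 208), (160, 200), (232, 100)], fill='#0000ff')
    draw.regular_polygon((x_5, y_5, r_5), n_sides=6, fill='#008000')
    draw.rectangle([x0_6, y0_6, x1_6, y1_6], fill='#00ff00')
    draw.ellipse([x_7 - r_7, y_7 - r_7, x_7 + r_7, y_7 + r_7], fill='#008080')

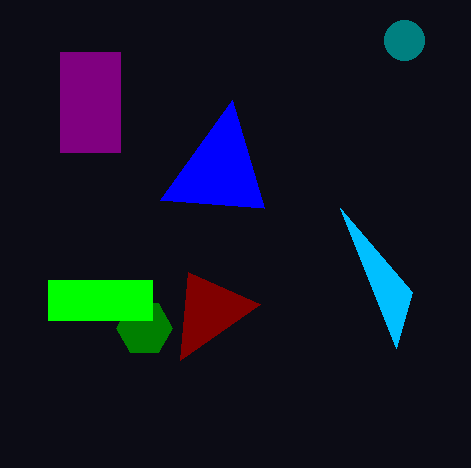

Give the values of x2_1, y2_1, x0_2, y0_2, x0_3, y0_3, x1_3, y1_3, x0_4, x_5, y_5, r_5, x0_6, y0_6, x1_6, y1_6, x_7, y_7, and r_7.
x2_1 = 188; y2_1 = 272; x0_2 = 340; y0_2 = 208; x0_3 = 60; y0_3 = 52; x1_3 = 120; y1_3 = 152; x0_4 = 264; x_5 = 144; y_5 = 328; r_5 = 28; x0_6 = 48; y0_6 = 280; x1_6 = 152; y1_6 = 320; x_7 = 404; y_7 = 40; r_7 = 20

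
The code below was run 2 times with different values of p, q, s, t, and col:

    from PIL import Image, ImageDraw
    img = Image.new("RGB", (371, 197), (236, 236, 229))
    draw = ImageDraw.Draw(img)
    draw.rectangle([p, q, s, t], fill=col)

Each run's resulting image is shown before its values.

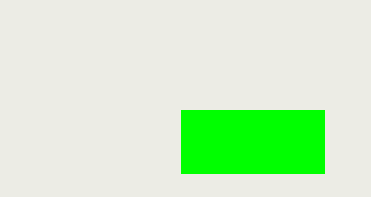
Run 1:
p = 181, q = 110, s = 324, t = 173, col = 'lime'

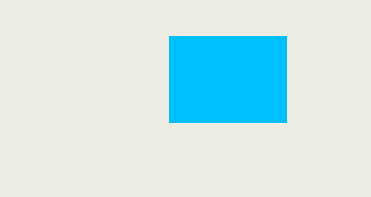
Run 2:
p = 169; q = 36; s = 286; t = 122; col = 'deepskyblue'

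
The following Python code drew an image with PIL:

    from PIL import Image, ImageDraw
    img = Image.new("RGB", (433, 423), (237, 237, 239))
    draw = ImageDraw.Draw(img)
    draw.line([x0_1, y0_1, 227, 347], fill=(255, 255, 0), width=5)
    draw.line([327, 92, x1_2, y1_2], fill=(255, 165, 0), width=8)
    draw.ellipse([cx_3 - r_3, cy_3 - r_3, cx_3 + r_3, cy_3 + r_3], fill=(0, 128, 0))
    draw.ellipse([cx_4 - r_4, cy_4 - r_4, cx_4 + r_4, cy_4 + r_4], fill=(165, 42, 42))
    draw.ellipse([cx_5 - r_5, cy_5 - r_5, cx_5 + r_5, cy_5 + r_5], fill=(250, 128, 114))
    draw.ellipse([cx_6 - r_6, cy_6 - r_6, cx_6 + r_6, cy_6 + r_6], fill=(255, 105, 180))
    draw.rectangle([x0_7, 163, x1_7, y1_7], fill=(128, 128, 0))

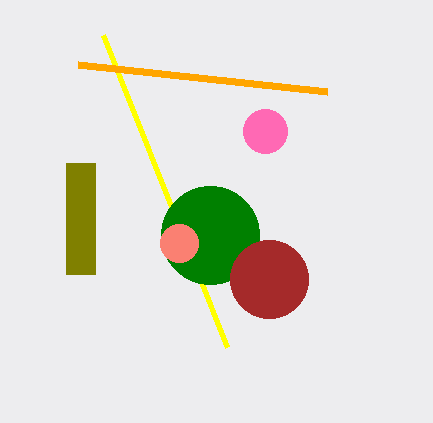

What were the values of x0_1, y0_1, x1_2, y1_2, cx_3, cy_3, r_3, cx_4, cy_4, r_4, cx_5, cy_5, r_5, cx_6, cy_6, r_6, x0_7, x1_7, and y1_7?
x0_1 = 103, y0_1 = 35, x1_2 = 78, y1_2 = 65, cx_3 = 210, cy_3 = 235, r_3 = 49, cx_4 = 269, cy_4 = 279, r_4 = 39, cx_5 = 179, cy_5 = 243, r_5 = 19, cx_6 = 265, cy_6 = 131, r_6 = 22, x0_7 = 66, x1_7 = 95, y1_7 = 274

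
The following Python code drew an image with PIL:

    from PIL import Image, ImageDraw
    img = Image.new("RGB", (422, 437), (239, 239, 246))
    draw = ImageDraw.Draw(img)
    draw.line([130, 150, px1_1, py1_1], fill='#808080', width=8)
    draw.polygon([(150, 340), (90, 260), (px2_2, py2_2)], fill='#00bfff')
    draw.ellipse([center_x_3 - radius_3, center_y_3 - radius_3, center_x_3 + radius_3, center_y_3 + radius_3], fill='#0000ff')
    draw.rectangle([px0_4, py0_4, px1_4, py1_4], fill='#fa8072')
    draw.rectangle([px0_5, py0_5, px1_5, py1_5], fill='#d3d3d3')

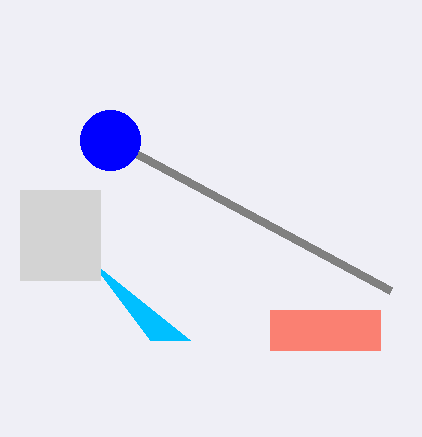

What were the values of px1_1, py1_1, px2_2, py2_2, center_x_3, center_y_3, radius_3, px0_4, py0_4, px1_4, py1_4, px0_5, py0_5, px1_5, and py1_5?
px1_1 = 390
py1_1 = 290
px2_2 = 190
py2_2 = 340
center_x_3 = 110
center_y_3 = 140
radius_3 = 30
px0_4 = 270
py0_4 = 310
px1_4 = 380
py1_4 = 350
px0_5 = 20
py0_5 = 190
px1_5 = 100
py1_5 = 280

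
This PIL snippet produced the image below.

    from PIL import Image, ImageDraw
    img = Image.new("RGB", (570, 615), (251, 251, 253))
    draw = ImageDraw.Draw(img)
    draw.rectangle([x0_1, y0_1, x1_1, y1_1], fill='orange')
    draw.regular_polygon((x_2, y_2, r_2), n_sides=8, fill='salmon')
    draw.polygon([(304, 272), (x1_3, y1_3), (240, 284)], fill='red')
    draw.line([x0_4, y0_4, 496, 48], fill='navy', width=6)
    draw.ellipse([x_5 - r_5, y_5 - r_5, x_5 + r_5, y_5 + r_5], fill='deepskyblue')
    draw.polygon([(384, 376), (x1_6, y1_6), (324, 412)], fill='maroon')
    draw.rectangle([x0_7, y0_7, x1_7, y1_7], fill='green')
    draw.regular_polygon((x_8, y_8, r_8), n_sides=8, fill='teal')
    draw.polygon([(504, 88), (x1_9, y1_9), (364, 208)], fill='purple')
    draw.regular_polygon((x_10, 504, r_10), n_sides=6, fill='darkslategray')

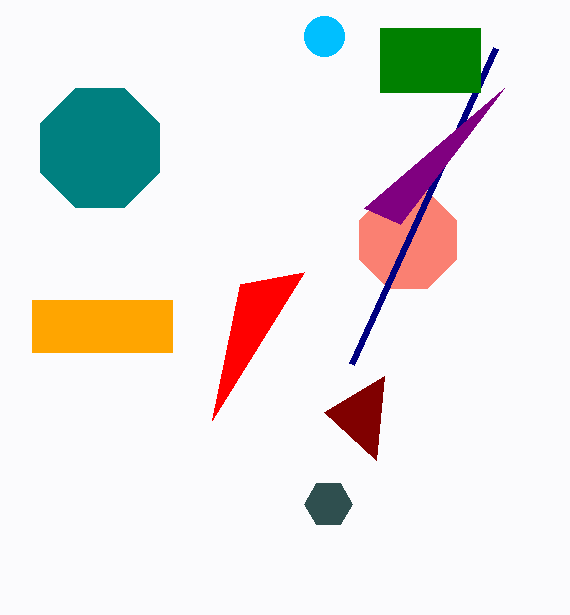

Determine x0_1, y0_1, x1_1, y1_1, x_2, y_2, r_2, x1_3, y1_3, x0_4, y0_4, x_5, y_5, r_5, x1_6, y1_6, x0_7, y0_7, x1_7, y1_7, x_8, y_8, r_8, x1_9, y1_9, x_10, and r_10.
x0_1 = 32, y0_1 = 300, x1_1 = 172, y1_1 = 352, x_2 = 408, y_2 = 240, r_2 = 52, x1_3 = 212, y1_3 = 420, x0_4 = 352, y0_4 = 364, x_5 = 324, y_5 = 36, r_5 = 20, x1_6 = 376, y1_6 = 460, x0_7 = 380, y0_7 = 28, x1_7 = 480, y1_7 = 92, x_8 = 100, y_8 = 148, r_8 = 64, x1_9 = 400, y1_9 = 224, x_10 = 328, r_10 = 24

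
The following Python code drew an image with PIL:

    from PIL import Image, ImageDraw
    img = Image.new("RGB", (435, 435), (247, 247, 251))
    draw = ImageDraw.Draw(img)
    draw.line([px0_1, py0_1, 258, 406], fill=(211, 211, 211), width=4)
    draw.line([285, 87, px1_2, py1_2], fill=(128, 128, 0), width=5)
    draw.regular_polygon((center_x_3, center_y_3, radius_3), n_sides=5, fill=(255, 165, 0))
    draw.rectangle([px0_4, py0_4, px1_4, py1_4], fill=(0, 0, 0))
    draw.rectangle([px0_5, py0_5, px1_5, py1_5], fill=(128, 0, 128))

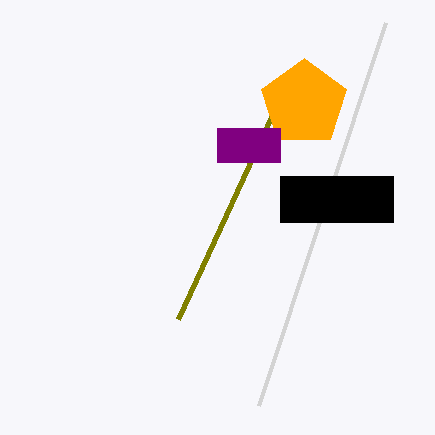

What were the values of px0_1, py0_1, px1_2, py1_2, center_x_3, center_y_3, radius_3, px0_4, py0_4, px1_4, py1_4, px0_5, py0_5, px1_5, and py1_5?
px0_1 = 385; py0_1 = 23; px1_2 = 178; py1_2 = 319; center_x_3 = 304; center_y_3 = 103; radius_3 = 45; px0_4 = 280; py0_4 = 176; px1_4 = 393; py1_4 = 222; px0_5 = 217; py0_5 = 128; px1_5 = 280; py1_5 = 162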